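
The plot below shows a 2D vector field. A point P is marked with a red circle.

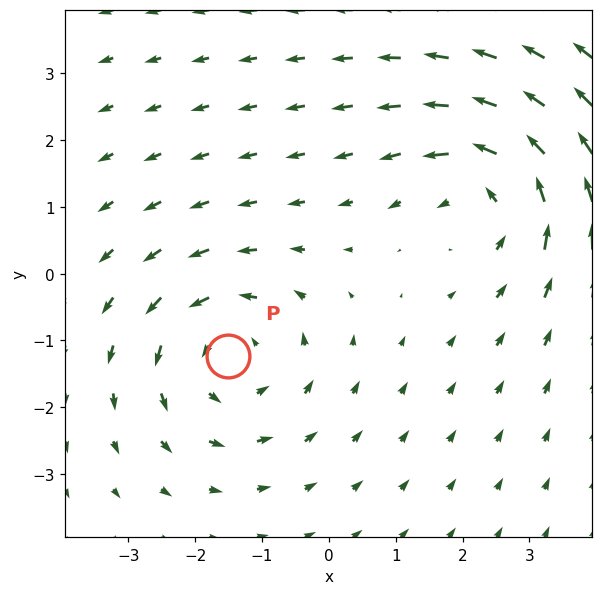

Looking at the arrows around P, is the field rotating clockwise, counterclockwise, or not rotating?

Near P at (-1.5, -1.2) the arrows circulate counterclockwise. The curl (z-component) there is about +3; positive curl means counterclockwise rotation.

counterclockwise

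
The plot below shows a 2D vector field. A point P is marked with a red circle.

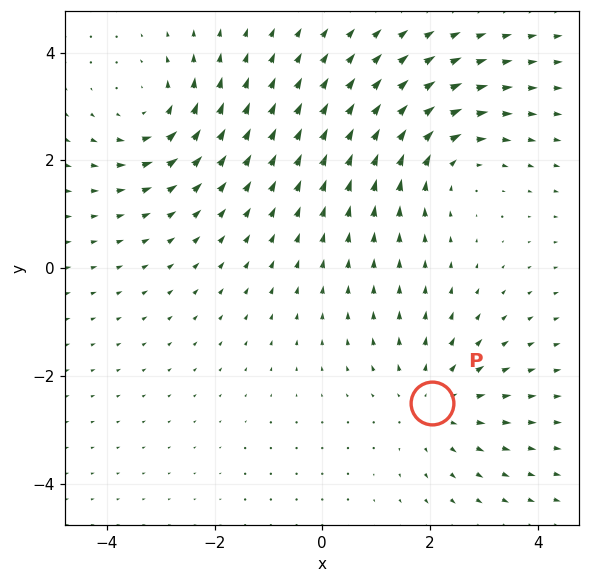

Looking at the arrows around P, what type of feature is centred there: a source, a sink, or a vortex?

source

At P (2.0, -2.5) the arrows spread outward. Divergence about +3, curl ≈0 — positive divergence with near-zero curl is a source.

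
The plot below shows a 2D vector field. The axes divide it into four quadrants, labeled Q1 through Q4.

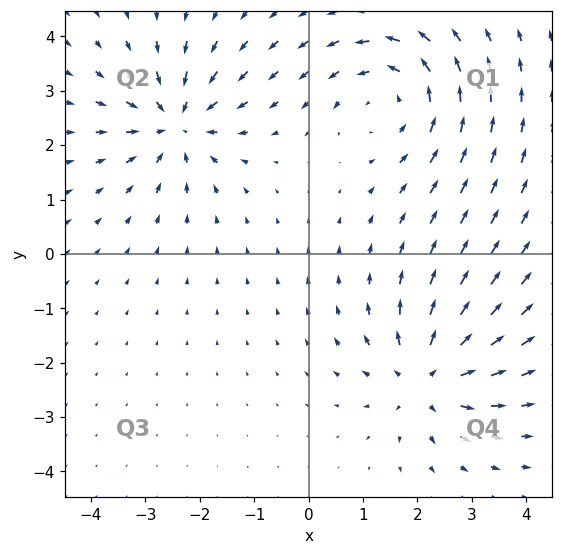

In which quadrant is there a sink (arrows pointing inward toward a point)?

Q2

The sink sits at approximately (-2.4, 2.4), which lies in quadrant Q2. The divergence there is about -5, negative as expected for a sink.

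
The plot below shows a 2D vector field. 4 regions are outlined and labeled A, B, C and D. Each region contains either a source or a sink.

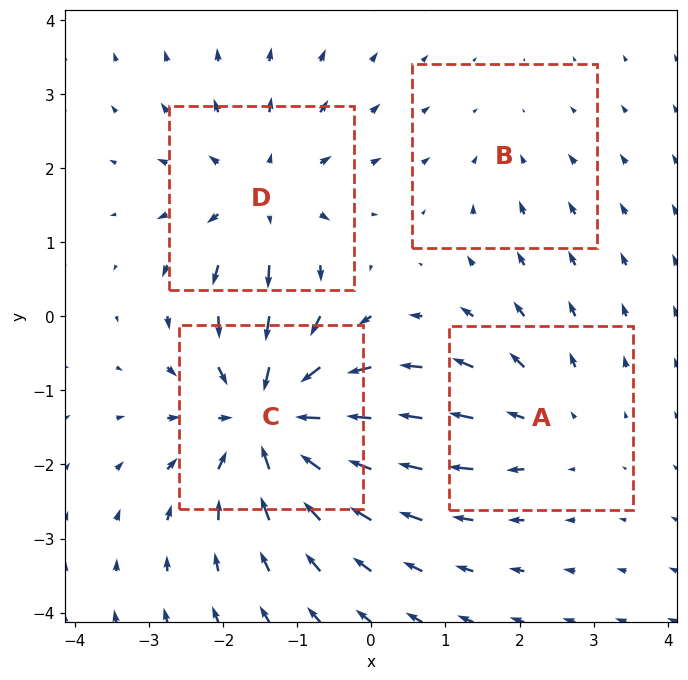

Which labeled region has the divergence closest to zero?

Divergence at each region's feature centre — A: about +3, B: about -2, C: about -7, D: about +4. Region B is closest to zero.

B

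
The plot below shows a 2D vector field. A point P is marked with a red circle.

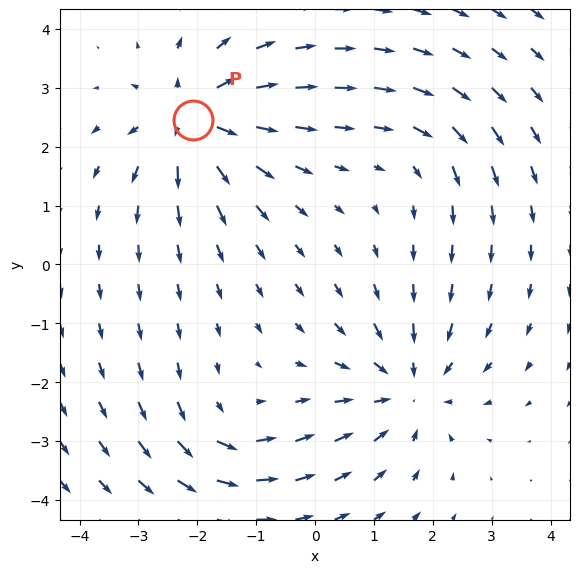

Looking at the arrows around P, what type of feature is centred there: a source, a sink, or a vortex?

source

At P (-2.1, 2.5) the arrows spread outward. Divergence about +6, curl ≈0 — positive divergence with near-zero curl is a source.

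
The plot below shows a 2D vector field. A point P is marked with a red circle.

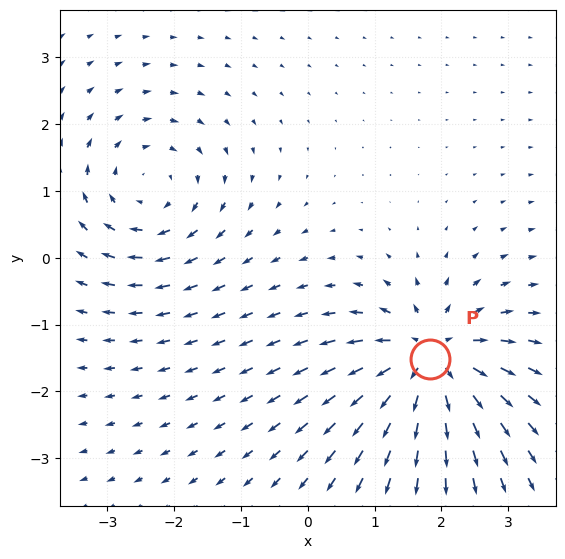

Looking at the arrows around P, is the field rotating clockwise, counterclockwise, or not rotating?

Near P at (1.8, -1.5) the arrows show no circulation. The curl there is ≈0.

not rotating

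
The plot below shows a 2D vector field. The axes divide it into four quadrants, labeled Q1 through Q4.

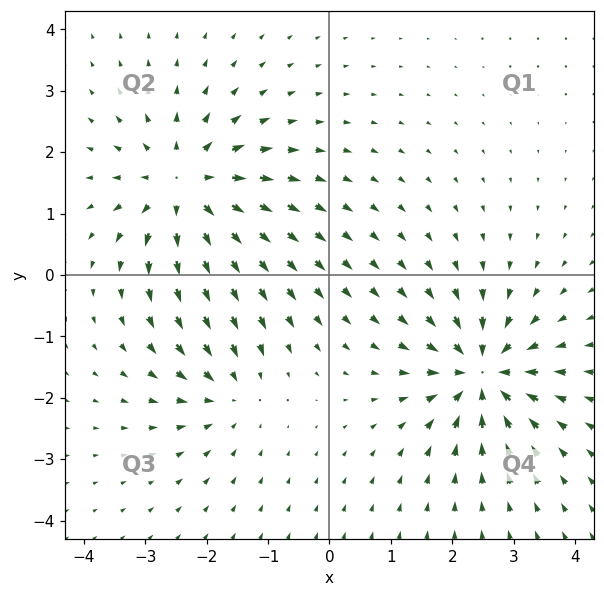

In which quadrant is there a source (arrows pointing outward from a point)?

The source sits at approximately (-2.3, 1.4), which lies in quadrant Q2. The divergence there is about +6, positive as expected for a source.

Q2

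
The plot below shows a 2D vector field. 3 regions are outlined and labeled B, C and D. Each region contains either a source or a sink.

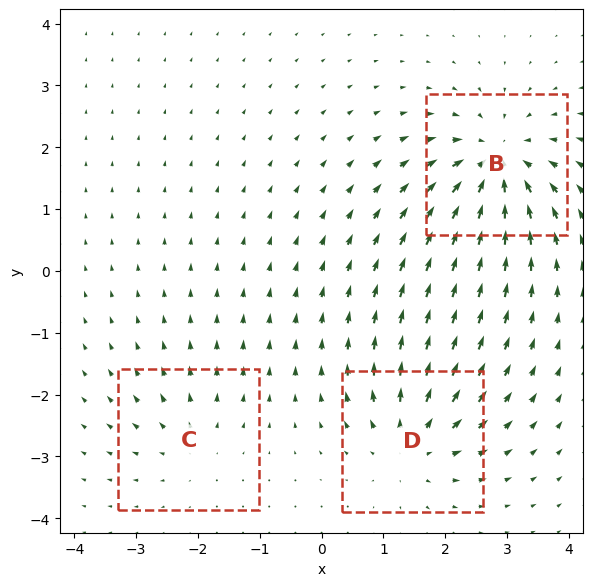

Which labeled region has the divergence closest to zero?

C

Divergence at each region's feature centre — B: about -6, C: about +3, D: about +4. Region C is closest to zero.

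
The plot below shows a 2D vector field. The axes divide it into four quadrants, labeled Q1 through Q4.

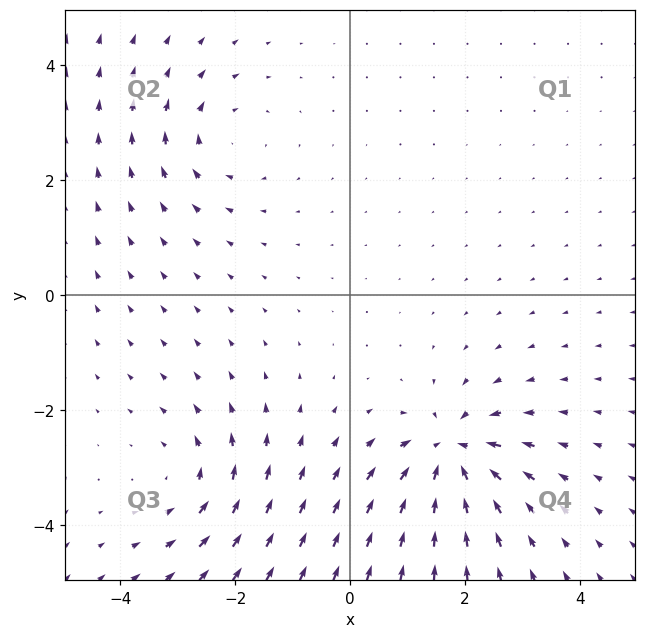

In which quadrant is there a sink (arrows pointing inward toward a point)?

Q4

The sink sits at approximately (1.8, -2.7), which lies in quadrant Q4. The divergence there is about -6, negative as expected for a sink.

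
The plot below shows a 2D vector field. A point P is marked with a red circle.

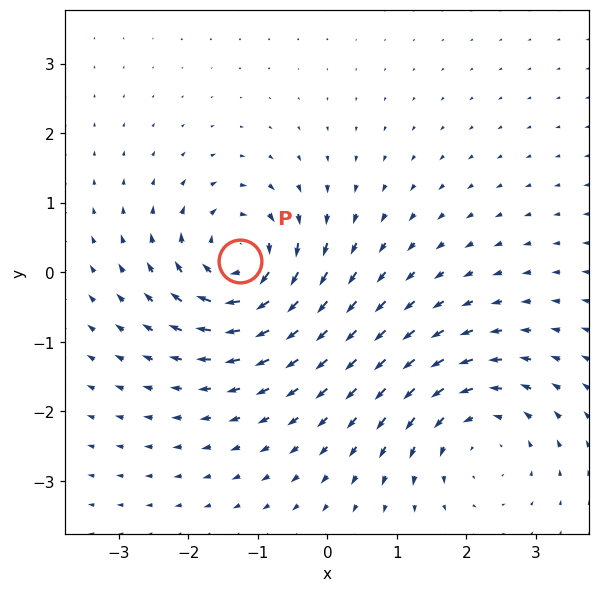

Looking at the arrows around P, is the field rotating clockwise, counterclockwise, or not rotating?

Near P at (-1.3, 0.2) the arrows circulate clockwise. The curl (z-component) there is about -6; negative curl means clockwise rotation.

clockwise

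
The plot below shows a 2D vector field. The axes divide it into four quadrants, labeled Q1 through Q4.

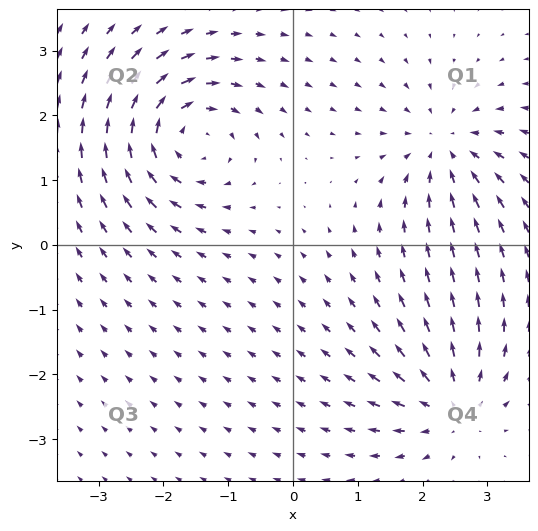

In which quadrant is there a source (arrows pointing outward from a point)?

The source sits at approximately (2.5, -2.5), which lies in quadrant Q4. The divergence there is about +4, positive as expected for a source.

Q4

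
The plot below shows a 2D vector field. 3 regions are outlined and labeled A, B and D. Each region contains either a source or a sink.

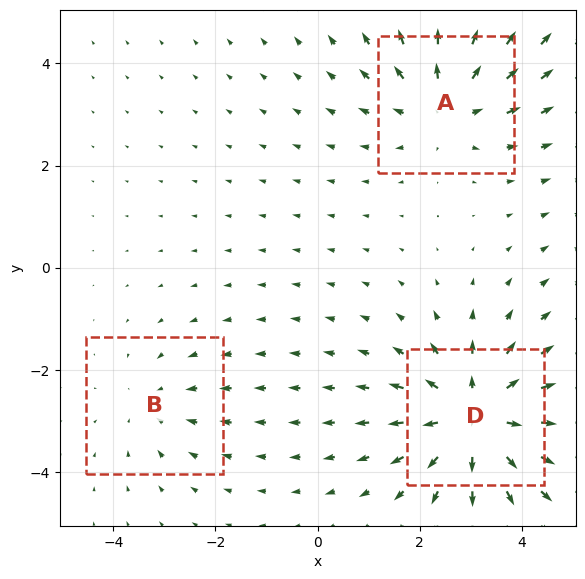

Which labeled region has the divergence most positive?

Divergence at each region's feature centre — A: about +3, B: about -2, D: about +4. Region D is most positive.

D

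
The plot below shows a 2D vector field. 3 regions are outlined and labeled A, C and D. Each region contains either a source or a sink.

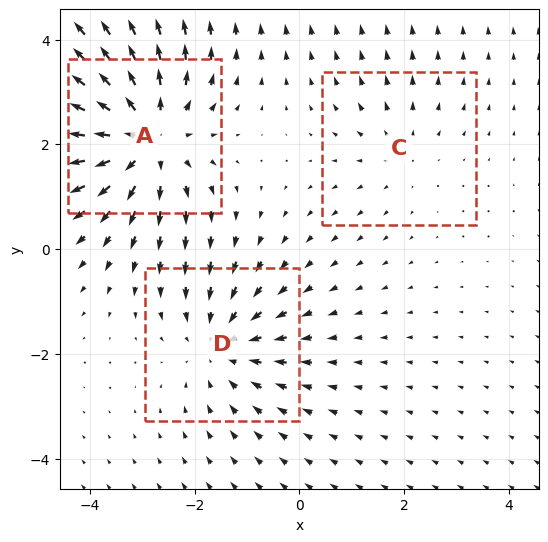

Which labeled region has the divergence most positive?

A

Divergence at each region's feature centre — A: about +4, C: about +2, D: about -3. Region A is most positive.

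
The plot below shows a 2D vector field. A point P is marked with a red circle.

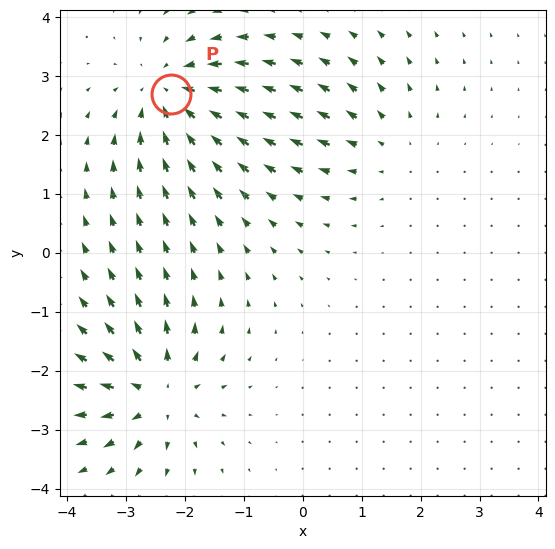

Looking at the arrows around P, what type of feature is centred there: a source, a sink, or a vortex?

sink

At P (-2.2, 2.7) the arrows converge inward. Divergence about -4, curl ≈0 — negative divergence with near-zero curl is a sink.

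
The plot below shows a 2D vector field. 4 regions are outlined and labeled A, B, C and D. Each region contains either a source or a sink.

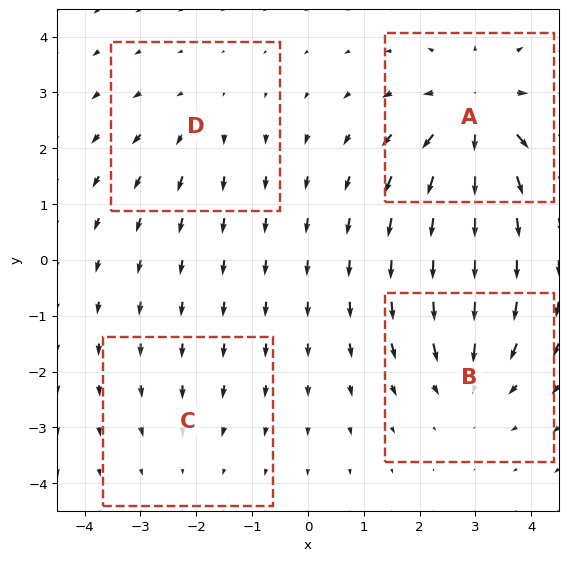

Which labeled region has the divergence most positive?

Divergence at each region's feature centre — A: about +7, B: about -4, C: about -2, D: about +3. Region A is most positive.

A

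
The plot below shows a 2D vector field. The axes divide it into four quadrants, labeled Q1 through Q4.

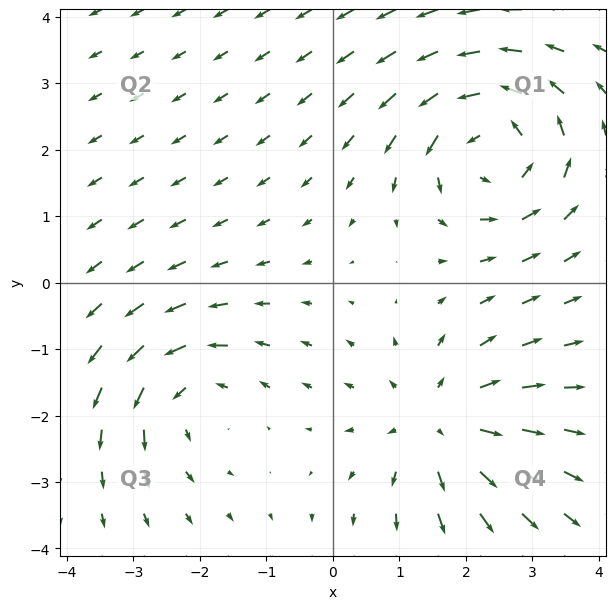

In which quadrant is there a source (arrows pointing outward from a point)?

The source sits at approximately (1.6, -2.1), which lies in quadrant Q4. The divergence there is about +3, positive as expected for a source.

Q4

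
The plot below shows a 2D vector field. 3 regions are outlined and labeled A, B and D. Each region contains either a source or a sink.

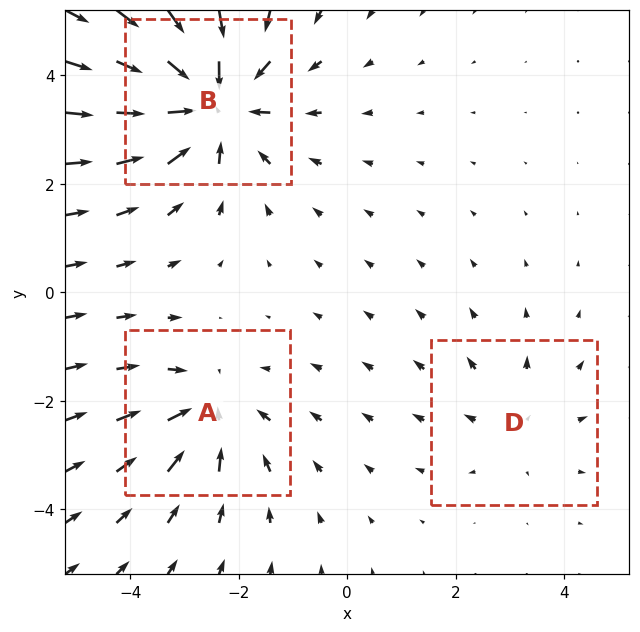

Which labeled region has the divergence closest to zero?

D

Divergence at each region's feature centre — A: about -3, B: about -5, D: about +2. Region D is closest to zero.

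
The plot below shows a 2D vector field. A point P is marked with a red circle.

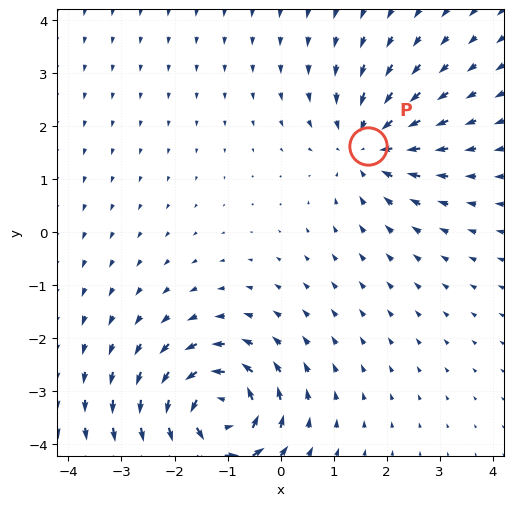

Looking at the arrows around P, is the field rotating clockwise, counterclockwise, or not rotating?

not rotating

Near P at (1.6, 1.6) the arrows show no circulation. The curl there is ≈0.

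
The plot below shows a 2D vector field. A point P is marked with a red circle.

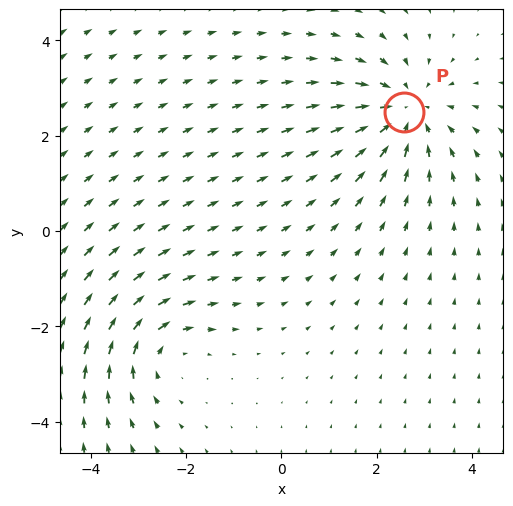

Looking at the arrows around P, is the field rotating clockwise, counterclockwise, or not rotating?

not rotating

Near P at (2.6, 2.5) the arrows show no circulation. The curl there is ≈0.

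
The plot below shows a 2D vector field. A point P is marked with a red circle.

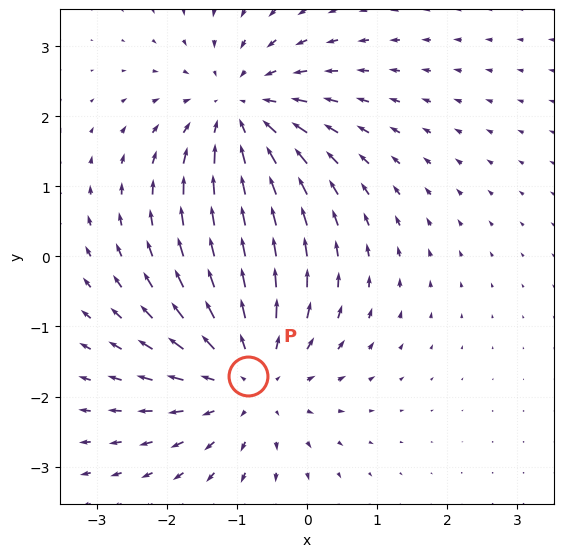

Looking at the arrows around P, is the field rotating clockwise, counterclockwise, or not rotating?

Near P at (-0.8, -1.7) the arrows show no circulation. The curl there is ≈0.

not rotating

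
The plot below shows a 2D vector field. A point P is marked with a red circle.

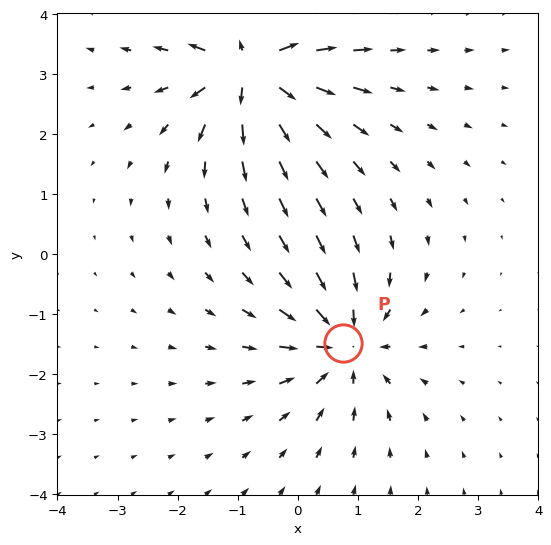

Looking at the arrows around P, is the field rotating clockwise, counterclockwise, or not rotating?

Near P at (0.8, -1.5) the arrows show no circulation. The curl there is ≈0.

not rotating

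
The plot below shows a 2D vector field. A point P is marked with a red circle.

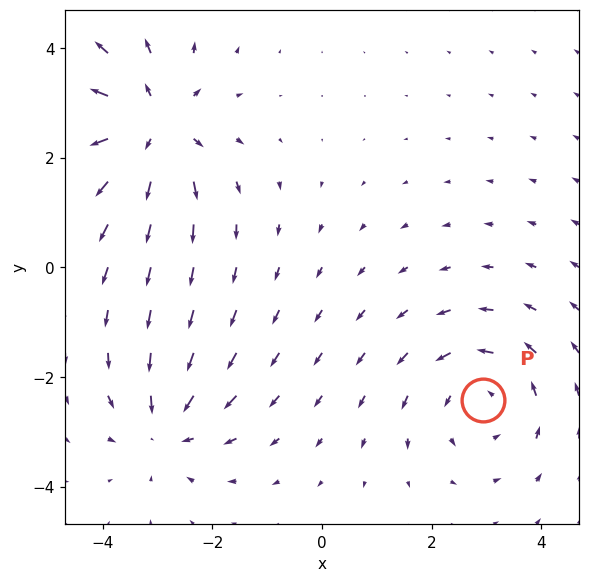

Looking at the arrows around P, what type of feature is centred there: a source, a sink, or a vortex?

vortex

At P (2.9, -2.4) the arrows circulate counterclockwise. Divergence ≈0, curl about +3 — near-zero divergence with nonzero curl is a vortex.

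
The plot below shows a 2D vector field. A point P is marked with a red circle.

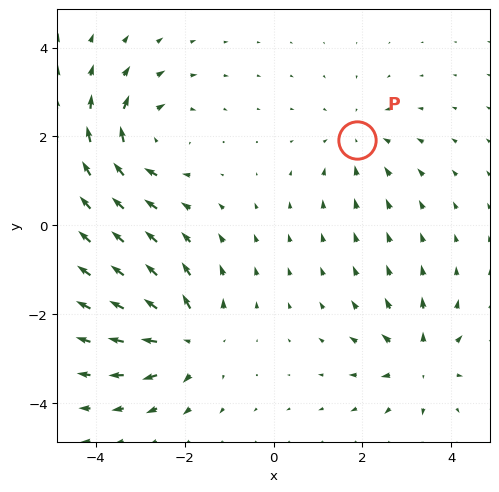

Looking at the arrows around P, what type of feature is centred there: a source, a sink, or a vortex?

At P (1.9, 1.9) the arrows converge inward. Divergence about -3, curl ≈0 — negative divergence with near-zero curl is a sink.

sink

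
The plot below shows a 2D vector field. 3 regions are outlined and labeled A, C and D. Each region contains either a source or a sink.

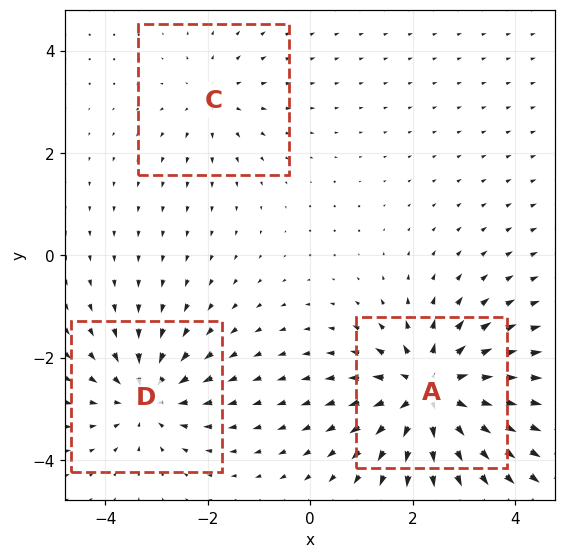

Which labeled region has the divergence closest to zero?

C

Divergence at each region's feature centre — A: about +5, C: about +2, D: about -4. Region C is closest to zero.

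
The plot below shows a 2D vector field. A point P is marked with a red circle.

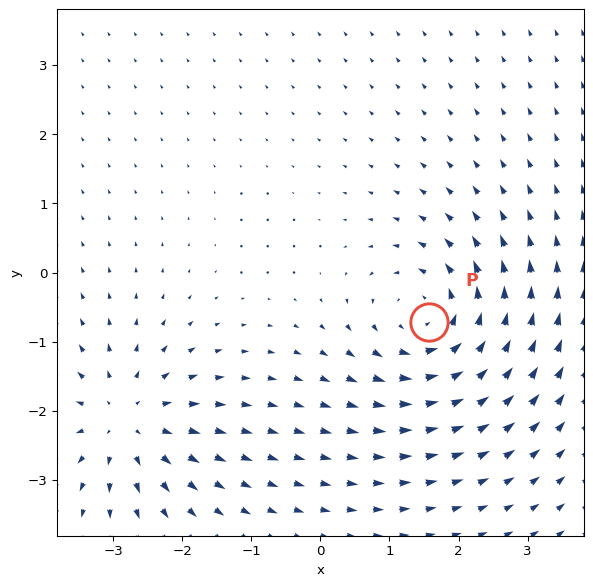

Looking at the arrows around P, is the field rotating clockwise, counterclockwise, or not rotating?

Near P at (1.6, -0.7) the arrows circulate counterclockwise. The curl (z-component) there is about +5; positive curl means counterclockwise rotation.

counterclockwise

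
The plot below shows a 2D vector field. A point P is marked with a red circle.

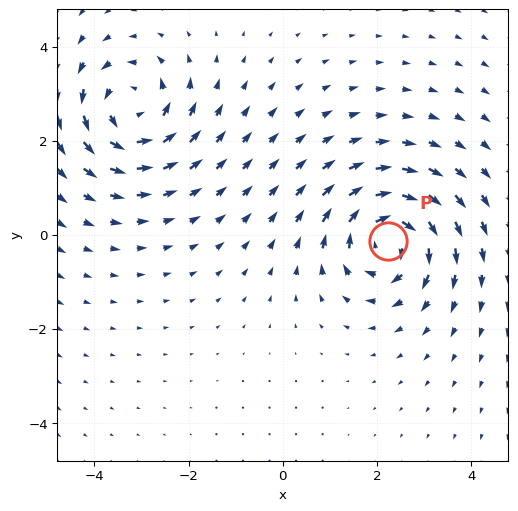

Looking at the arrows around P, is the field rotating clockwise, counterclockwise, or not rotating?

Near P at (2.2, -0.1) the arrows circulate clockwise. The curl (z-component) there is about -5; negative curl means clockwise rotation.

clockwise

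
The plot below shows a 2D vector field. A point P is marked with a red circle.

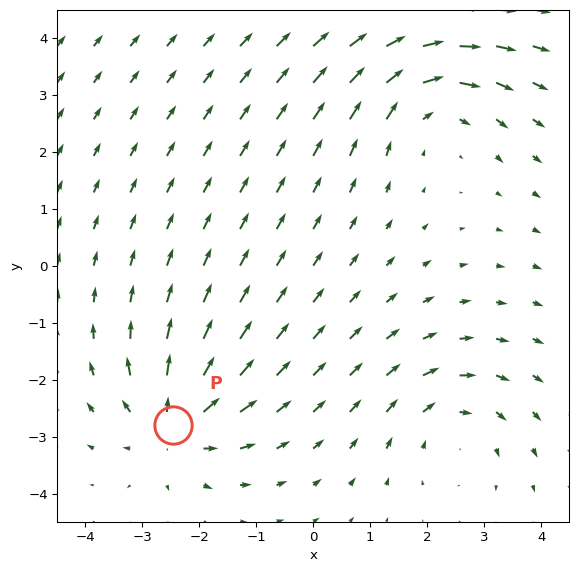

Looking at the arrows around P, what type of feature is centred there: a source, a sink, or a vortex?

source

At P (-2.5, -2.8) the arrows spread outward. Divergence about +5, curl ≈0 — positive divergence with near-zero curl is a source.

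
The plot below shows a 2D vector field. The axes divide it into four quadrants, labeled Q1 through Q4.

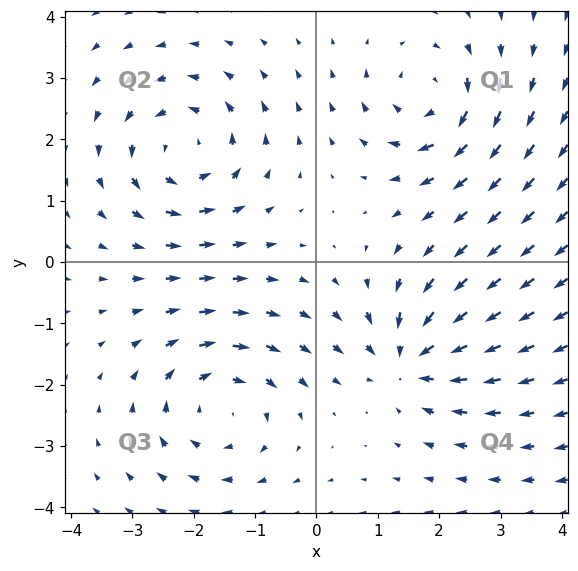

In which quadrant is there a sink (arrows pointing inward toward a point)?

Q4

The sink sits at approximately (1.5, -1.6), which lies in quadrant Q4. The divergence there is about -6, negative as expected for a sink.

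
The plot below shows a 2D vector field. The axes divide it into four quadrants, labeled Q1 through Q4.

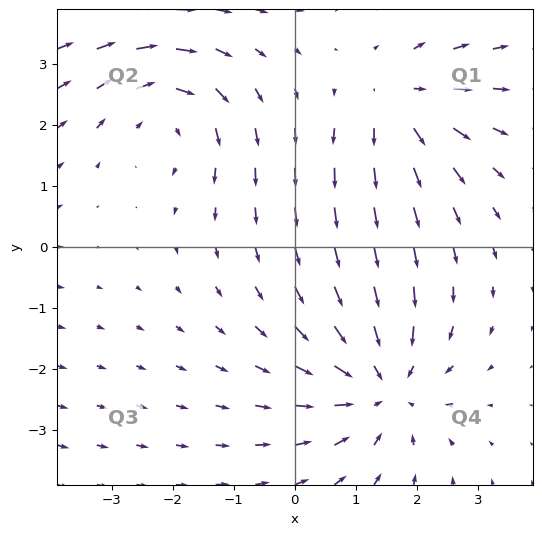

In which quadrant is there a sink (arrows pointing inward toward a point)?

Q4

The sink sits at approximately (1.4, -2.3), which lies in quadrant Q4. The divergence there is about -3, negative as expected for a sink.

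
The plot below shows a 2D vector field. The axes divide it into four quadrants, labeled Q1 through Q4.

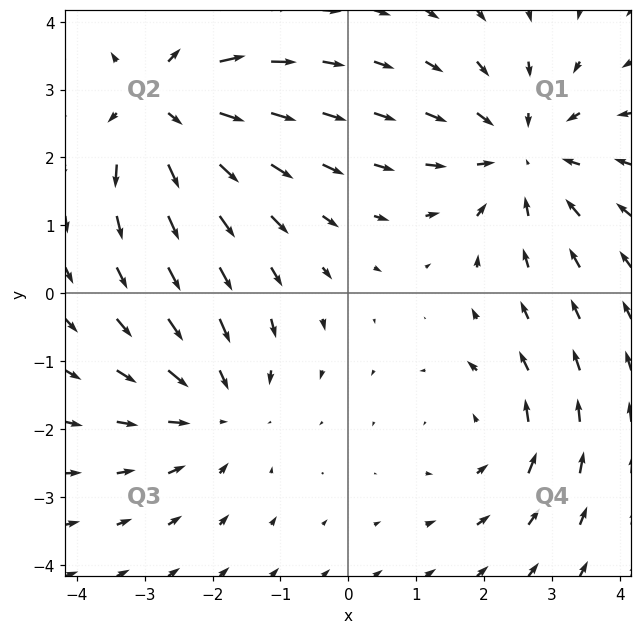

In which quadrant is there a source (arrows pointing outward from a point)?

The source sits at approximately (-2.8, 2.8), which lies in quadrant Q2. The divergence there is about +4, positive as expected for a source.

Q2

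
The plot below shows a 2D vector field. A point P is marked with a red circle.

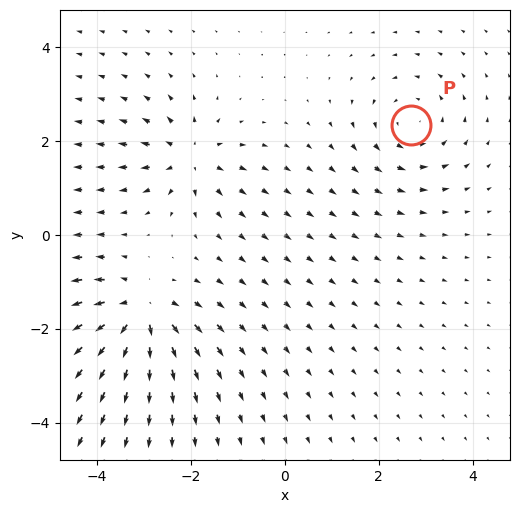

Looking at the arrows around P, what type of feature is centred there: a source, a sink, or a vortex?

vortex

At P (2.7, 2.3) the arrows circulate counterclockwise. Divergence ≈0, curl about +3 — near-zero divergence with nonzero curl is a vortex.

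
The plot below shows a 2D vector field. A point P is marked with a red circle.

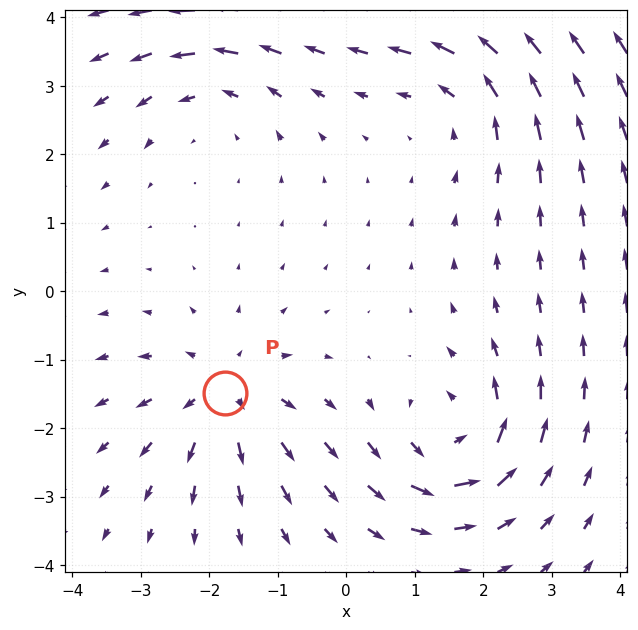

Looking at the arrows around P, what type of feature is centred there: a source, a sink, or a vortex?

At P (-1.8, -1.5) the arrows spread outward. Divergence about +4, curl ≈0 — positive divergence with near-zero curl is a source.

source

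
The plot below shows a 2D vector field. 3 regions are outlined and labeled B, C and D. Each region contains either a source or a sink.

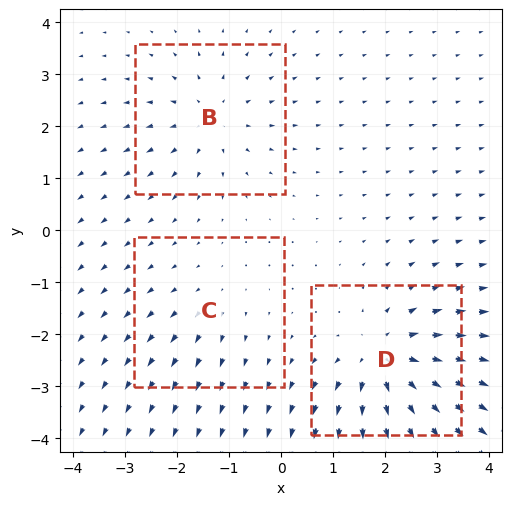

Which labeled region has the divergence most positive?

D

Divergence at each region's feature centre — B: about +3, C: about +2, D: about +5. Region D is most positive.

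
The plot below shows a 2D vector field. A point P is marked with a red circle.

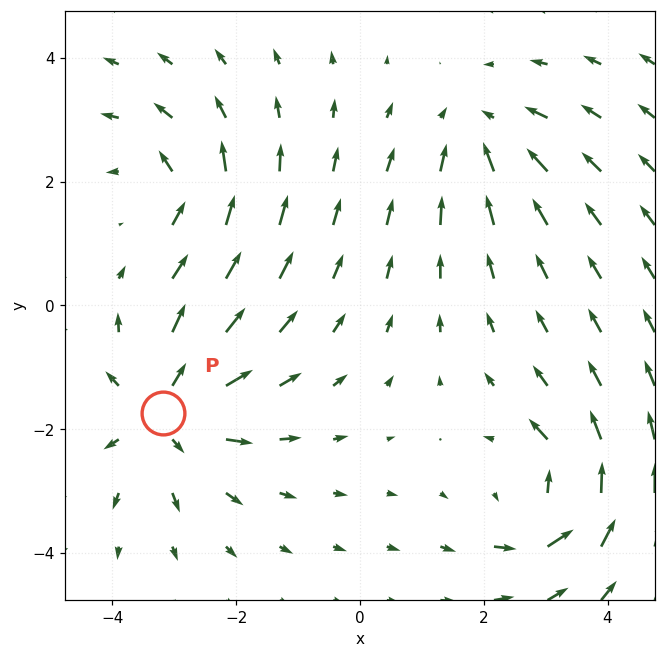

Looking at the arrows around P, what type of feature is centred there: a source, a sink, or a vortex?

source

At P (-3.2, -1.7) the arrows spread outward. Divergence about +5, curl ≈0 — positive divergence with near-zero curl is a source.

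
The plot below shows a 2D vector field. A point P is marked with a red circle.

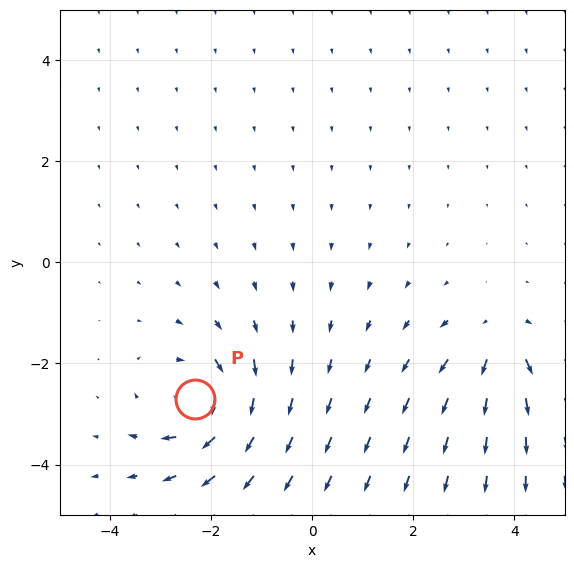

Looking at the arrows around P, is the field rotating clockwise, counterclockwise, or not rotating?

Near P at (-2.3, -2.7) the arrows circulate clockwise. The curl (z-component) there is about -5; negative curl means clockwise rotation.

clockwise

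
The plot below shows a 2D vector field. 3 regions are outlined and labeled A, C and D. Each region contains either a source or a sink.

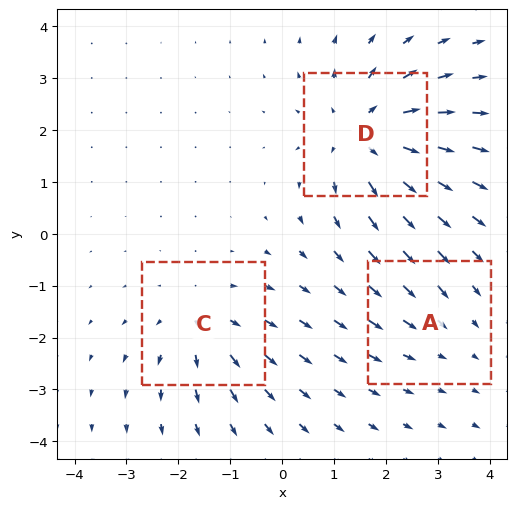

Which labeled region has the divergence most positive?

D

Divergence at each region's feature centre — A: about -2, C: about +3, D: about +5. Region D is most positive.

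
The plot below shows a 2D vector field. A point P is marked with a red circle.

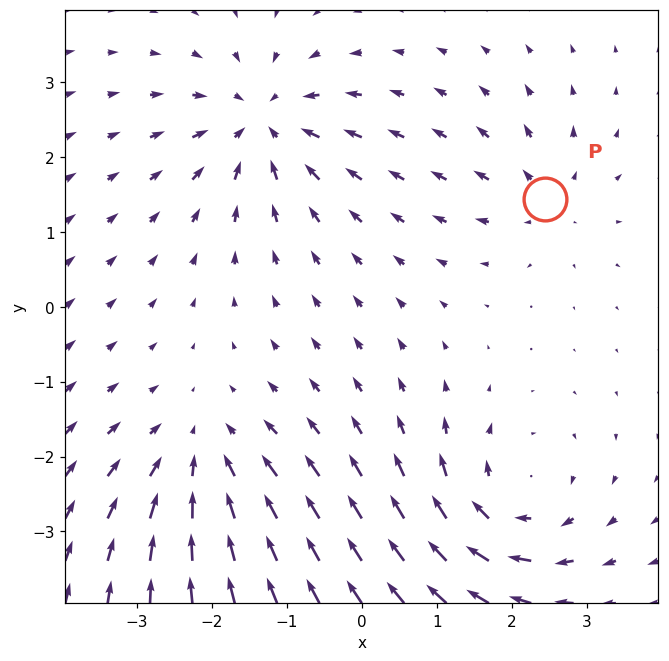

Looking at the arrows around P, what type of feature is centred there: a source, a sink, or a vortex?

At P (2.4, 1.4) the arrows spread outward. Divergence about +4, curl ≈0 — positive divergence with near-zero curl is a source.

source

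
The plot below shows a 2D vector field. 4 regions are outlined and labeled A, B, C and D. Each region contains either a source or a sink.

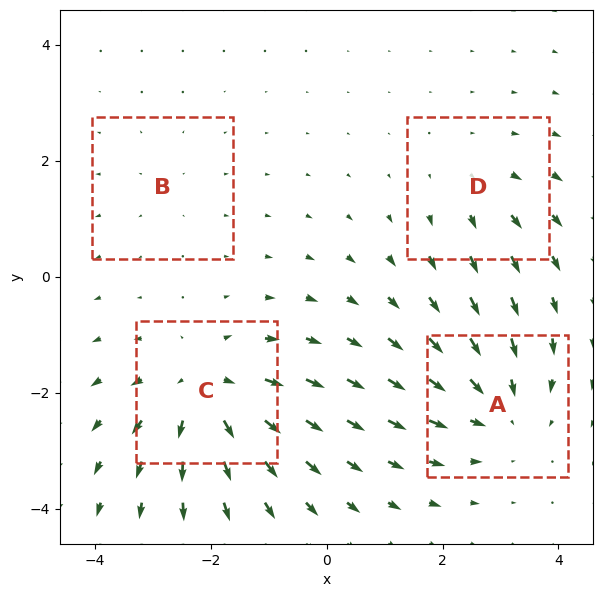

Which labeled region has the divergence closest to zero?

B

Divergence at each region's feature centre — A: about -4, B: about +2, C: about +6, D: about +3. Region B is closest to zero.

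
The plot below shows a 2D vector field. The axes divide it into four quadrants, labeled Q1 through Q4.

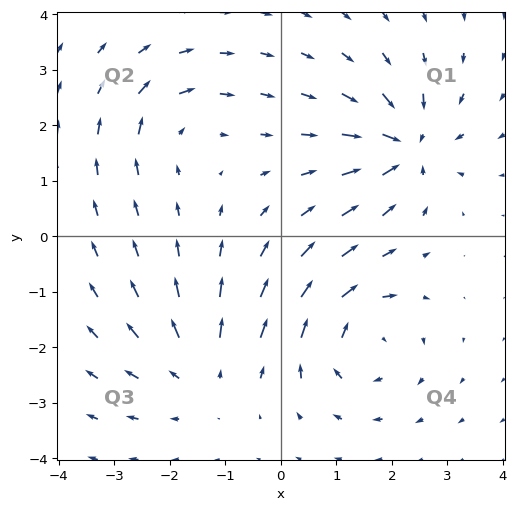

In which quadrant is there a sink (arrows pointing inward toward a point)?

Q1

The sink sits at approximately (2.3, 1.6), which lies in quadrant Q1. The divergence there is about -7, negative as expected for a sink.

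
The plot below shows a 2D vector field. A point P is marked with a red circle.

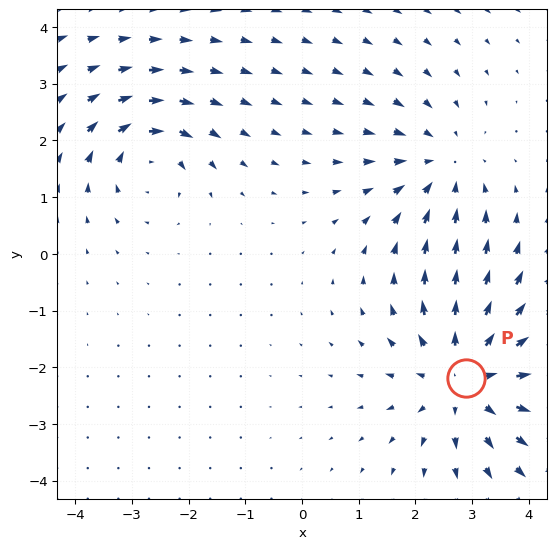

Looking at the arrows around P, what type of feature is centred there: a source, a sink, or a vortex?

At P (2.9, -2.2) the arrows spread outward. Divergence about +4, curl ≈0 — positive divergence with near-zero curl is a source.

source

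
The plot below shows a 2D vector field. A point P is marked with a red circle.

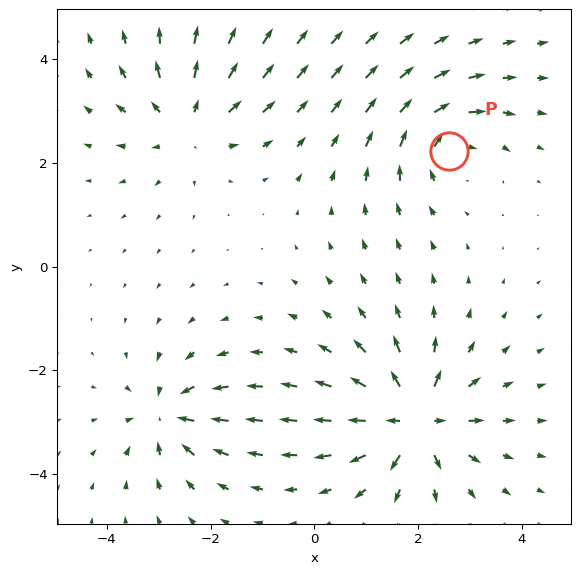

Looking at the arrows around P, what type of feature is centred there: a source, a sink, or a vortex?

At P (2.6, 2.2) the arrows circulate clockwise. Divergence ≈0, curl about -4 — near-zero divergence with nonzero curl is a vortex.

vortex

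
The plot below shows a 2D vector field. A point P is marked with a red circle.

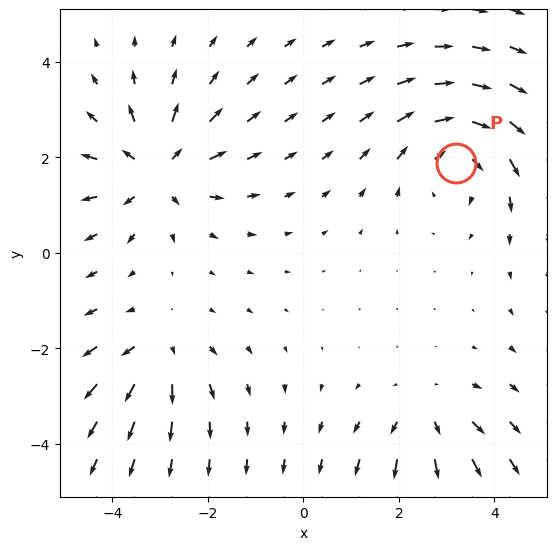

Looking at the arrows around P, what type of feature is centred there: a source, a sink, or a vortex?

vortex

At P (3.2, 1.9) the arrows circulate clockwise. Divergence ≈0, curl about -4 — near-zero divergence with nonzero curl is a vortex.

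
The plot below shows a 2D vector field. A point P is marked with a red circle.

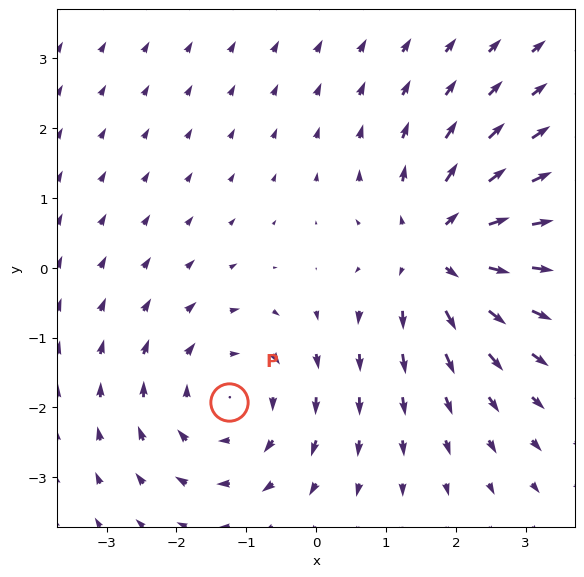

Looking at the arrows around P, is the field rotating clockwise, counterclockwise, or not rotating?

Near P at (-1.3, -1.9) the arrows circulate clockwise. The curl (z-component) there is about -3; negative curl means clockwise rotation.

clockwise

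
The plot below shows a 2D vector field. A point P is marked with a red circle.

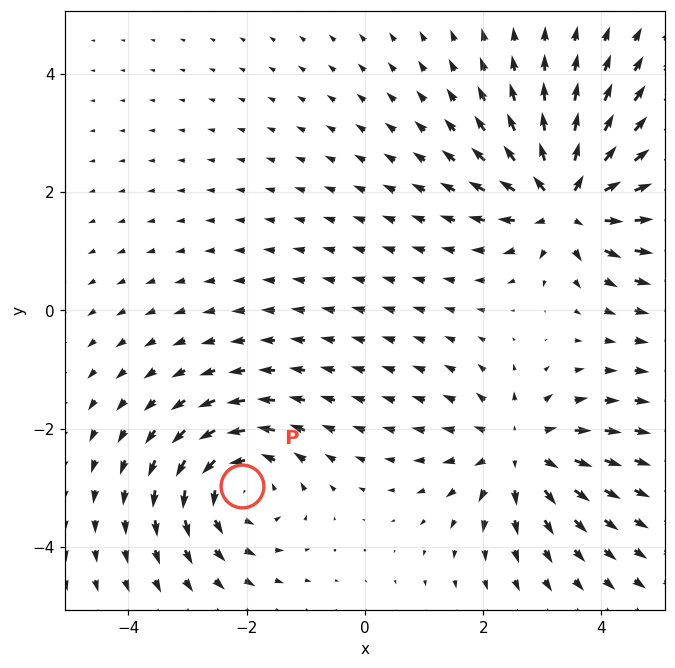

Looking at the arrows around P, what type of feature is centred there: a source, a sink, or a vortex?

vortex

At P (-2.1, -3.0) the arrows circulate counterclockwise. Divergence ≈0, curl about +3 — near-zero divergence with nonzero curl is a vortex.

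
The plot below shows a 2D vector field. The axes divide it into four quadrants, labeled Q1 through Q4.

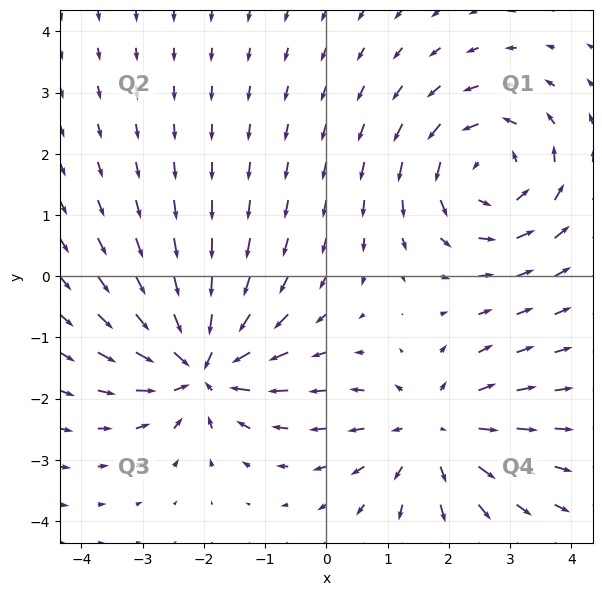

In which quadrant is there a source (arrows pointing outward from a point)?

Q4

The source sits at approximately (1.8, -2.5), which lies in quadrant Q4. The divergence there is about +3, positive as expected for a source.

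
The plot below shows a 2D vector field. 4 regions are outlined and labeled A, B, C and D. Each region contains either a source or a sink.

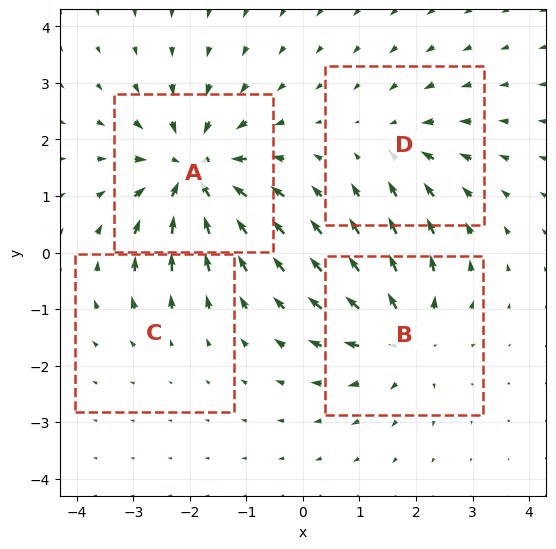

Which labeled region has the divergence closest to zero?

Divergence at each region's feature centre — A: about -7, B: about +5, C: about +2, D: about -3. Region C is closest to zero.

C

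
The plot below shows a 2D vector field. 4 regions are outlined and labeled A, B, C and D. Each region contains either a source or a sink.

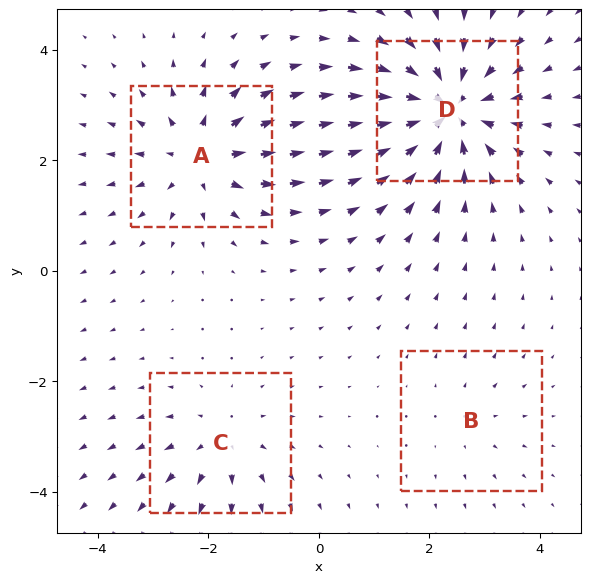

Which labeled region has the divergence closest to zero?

B

Divergence at each region's feature centre — A: about +5, B: about +2, C: about +4, D: about -8. Region B is closest to zero.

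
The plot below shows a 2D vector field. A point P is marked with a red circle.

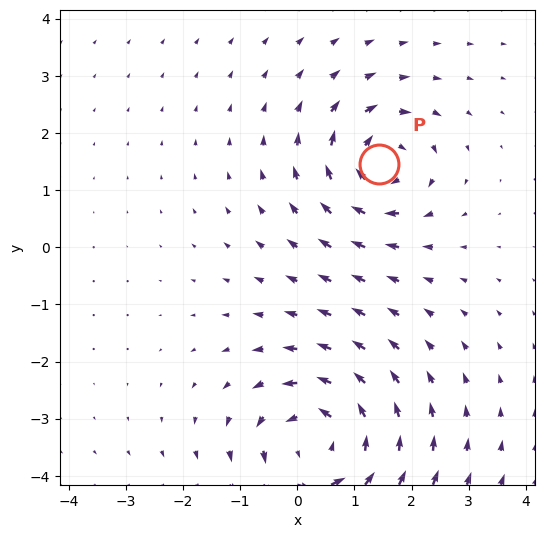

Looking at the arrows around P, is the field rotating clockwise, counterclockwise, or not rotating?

Near P at (1.4, 1.5) the arrows circulate clockwise. The curl (z-component) there is about -4; negative curl means clockwise rotation.

clockwise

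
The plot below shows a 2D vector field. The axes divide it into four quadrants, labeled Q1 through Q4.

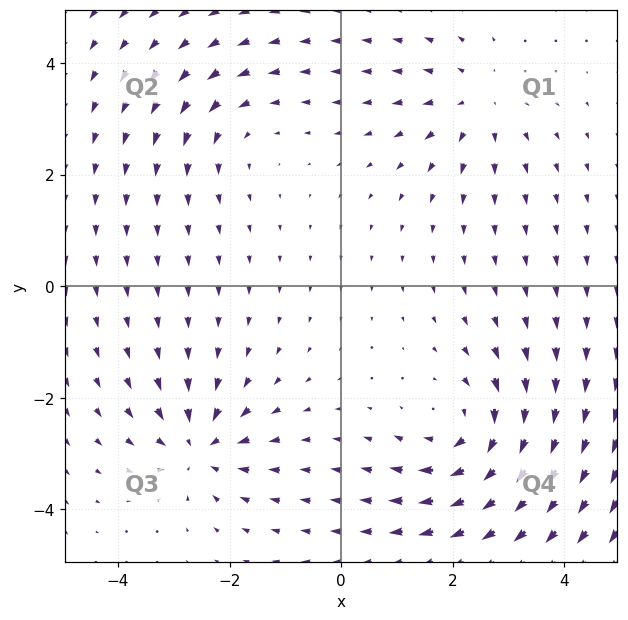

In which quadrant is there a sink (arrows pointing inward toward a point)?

The sink sits at approximately (-2.5, -2.9), which lies in quadrant Q3. The divergence there is about -4, negative as expected for a sink.

Q3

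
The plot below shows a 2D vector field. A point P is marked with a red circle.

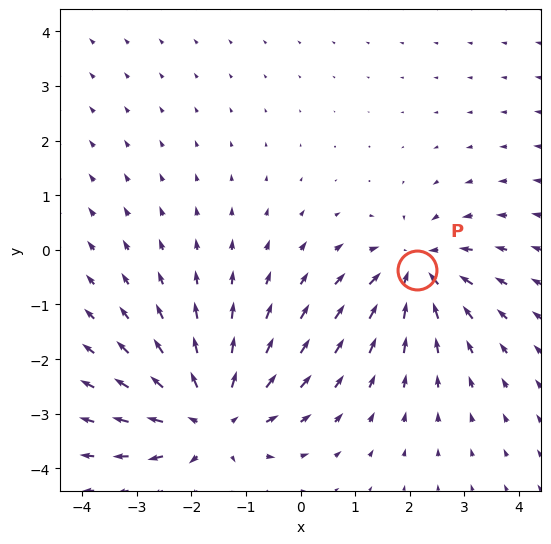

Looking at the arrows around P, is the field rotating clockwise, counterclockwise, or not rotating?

Near P at (2.1, -0.4) the arrows show no circulation. The curl there is ≈0.

not rotating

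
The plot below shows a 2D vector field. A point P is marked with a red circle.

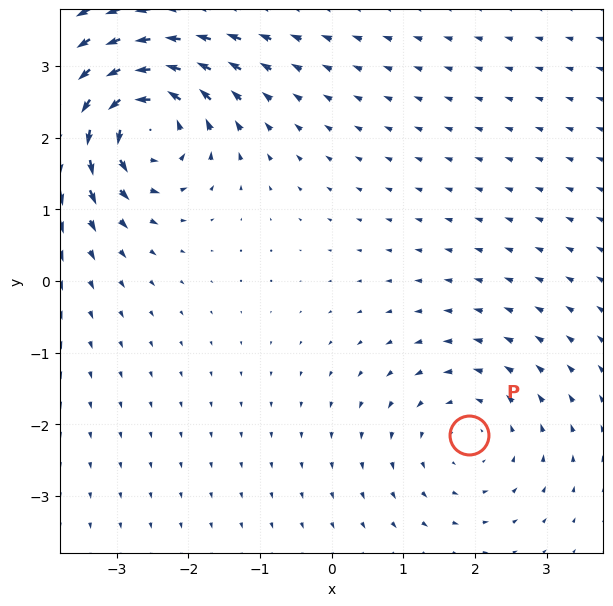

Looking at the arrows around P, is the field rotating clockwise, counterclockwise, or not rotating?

counterclockwise

Near P at (1.9, -2.1) the arrows circulate counterclockwise. The curl (z-component) there is about +3; positive curl means counterclockwise rotation.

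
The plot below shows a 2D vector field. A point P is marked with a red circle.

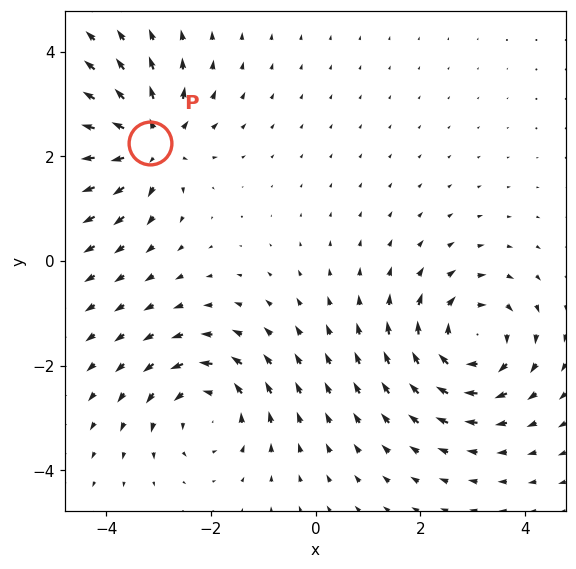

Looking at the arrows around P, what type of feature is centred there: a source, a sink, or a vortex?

At P (-3.2, 2.3) the arrows spread outward. Divergence about +5, curl ≈0 — positive divergence with near-zero curl is a source.

source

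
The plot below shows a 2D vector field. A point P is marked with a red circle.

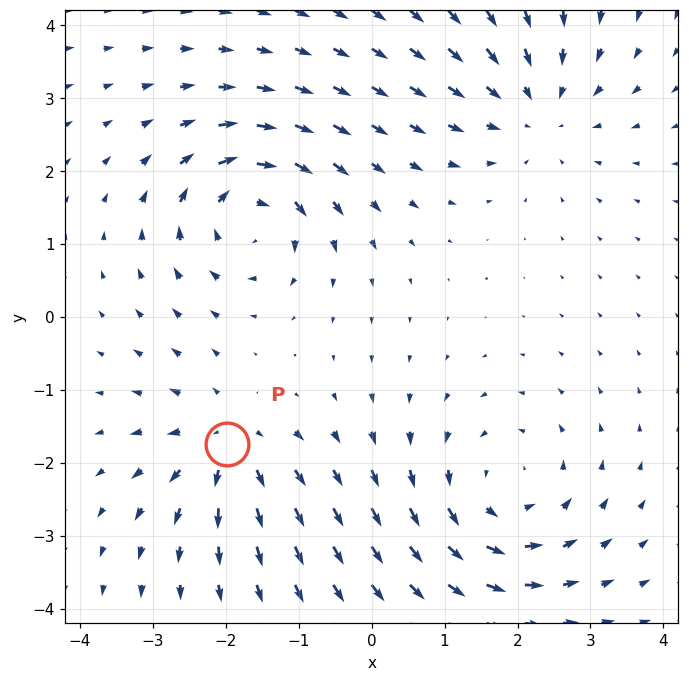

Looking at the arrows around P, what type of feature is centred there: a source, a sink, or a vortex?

At P (-2.0, -1.7) the arrows spread outward. Divergence about +5, curl ≈0 — positive divergence with near-zero curl is a source.

source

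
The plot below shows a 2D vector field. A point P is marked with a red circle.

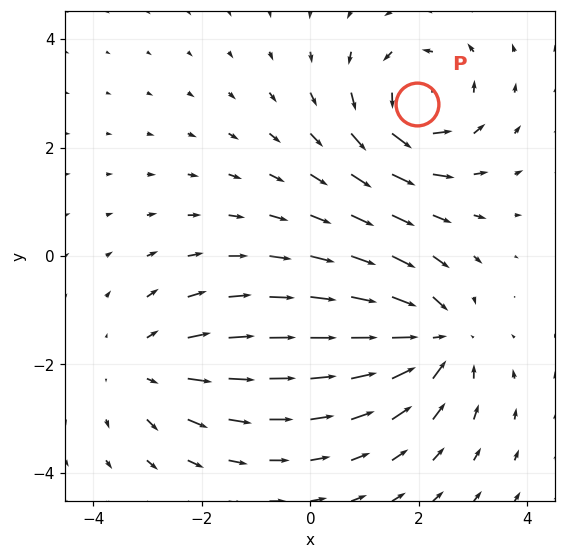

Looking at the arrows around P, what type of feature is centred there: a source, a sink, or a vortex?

vortex

At P (2.0, 2.8) the arrows circulate counterclockwise. Divergence ≈0, curl about +5 — near-zero divergence with nonzero curl is a vortex.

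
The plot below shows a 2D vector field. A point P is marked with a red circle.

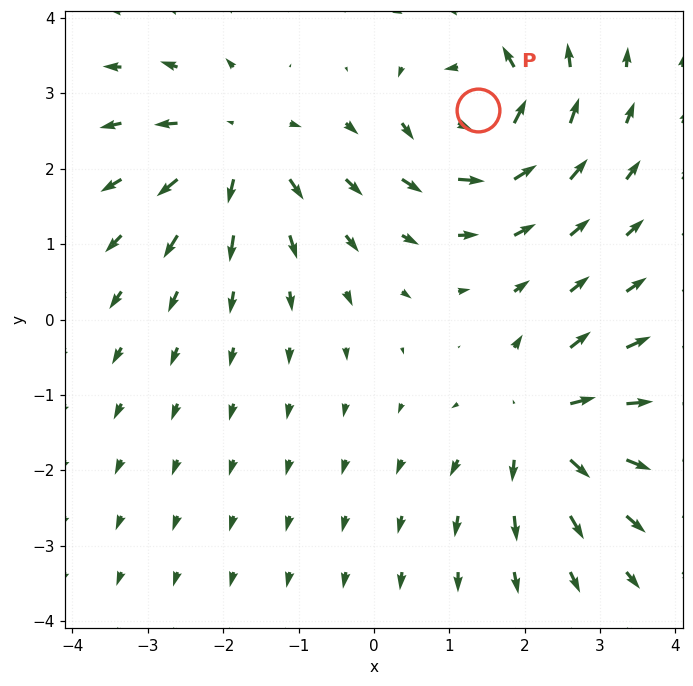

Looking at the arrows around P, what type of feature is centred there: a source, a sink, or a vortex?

vortex

At P (1.4, 2.8) the arrows circulate counterclockwise. Divergence ≈0, curl about +6 — near-zero divergence with nonzero curl is a vortex.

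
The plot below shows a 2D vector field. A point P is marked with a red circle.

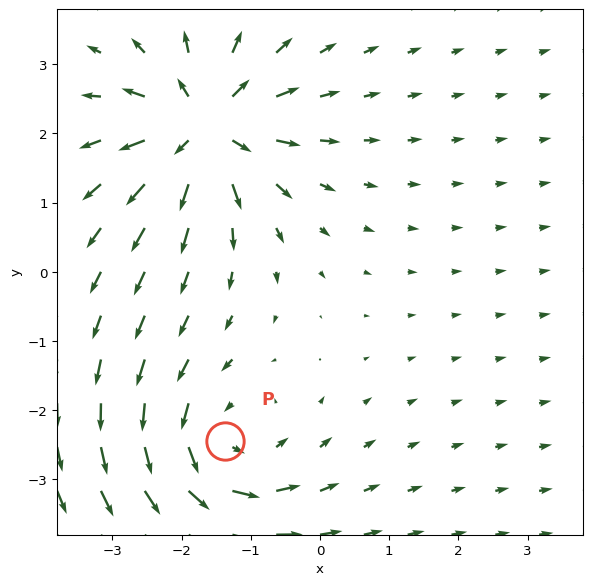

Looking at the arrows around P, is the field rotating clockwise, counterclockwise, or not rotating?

Near P at (-1.4, -2.4) the arrows circulate counterclockwise. The curl (z-component) there is about +3; positive curl means counterclockwise rotation.

counterclockwise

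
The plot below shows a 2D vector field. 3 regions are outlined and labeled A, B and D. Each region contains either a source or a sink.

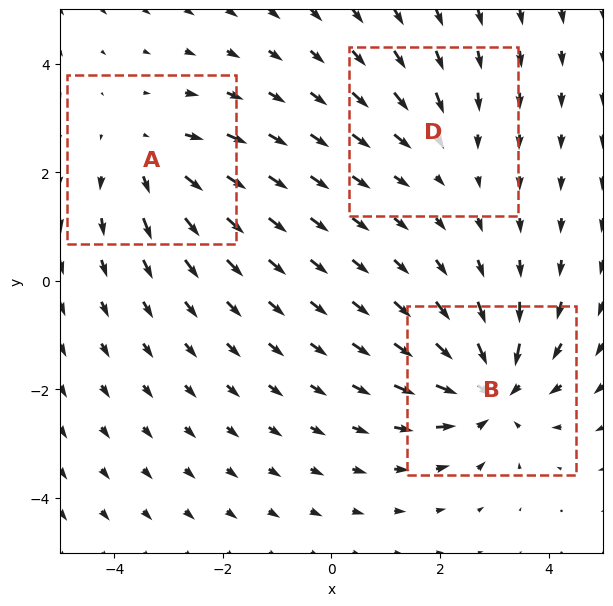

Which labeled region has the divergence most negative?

Divergence at each region's feature centre — A: about +3, B: about -5, D: about -2. Region B is most negative.

B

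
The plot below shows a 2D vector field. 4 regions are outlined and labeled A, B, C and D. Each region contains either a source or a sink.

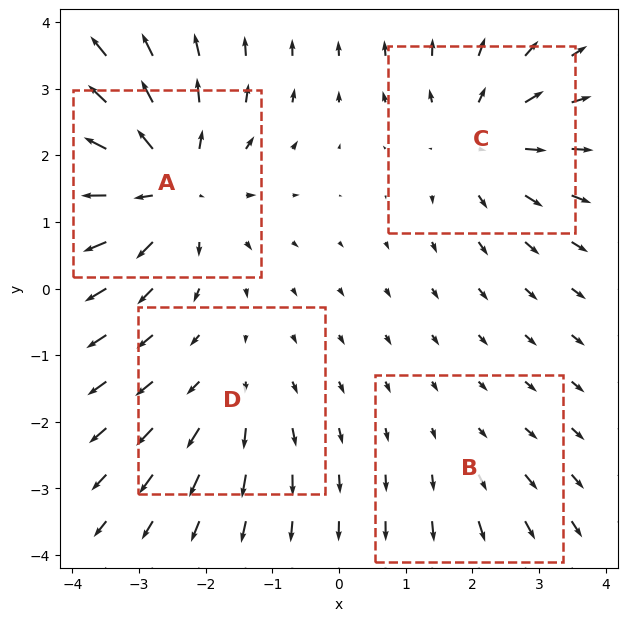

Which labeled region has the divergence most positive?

Divergence at each region's feature centre — A: about +7, B: about +2, C: about +4, D: about +3. Region A is most positive.

A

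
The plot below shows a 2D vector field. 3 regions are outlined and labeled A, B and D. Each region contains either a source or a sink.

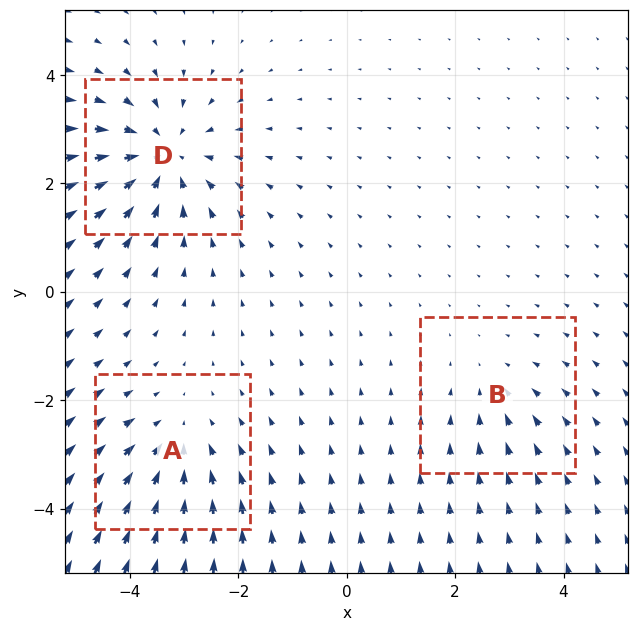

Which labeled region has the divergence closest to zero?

B

Divergence at each region's feature centre — A: about -3, B: about -2, D: about -5. Region B is closest to zero.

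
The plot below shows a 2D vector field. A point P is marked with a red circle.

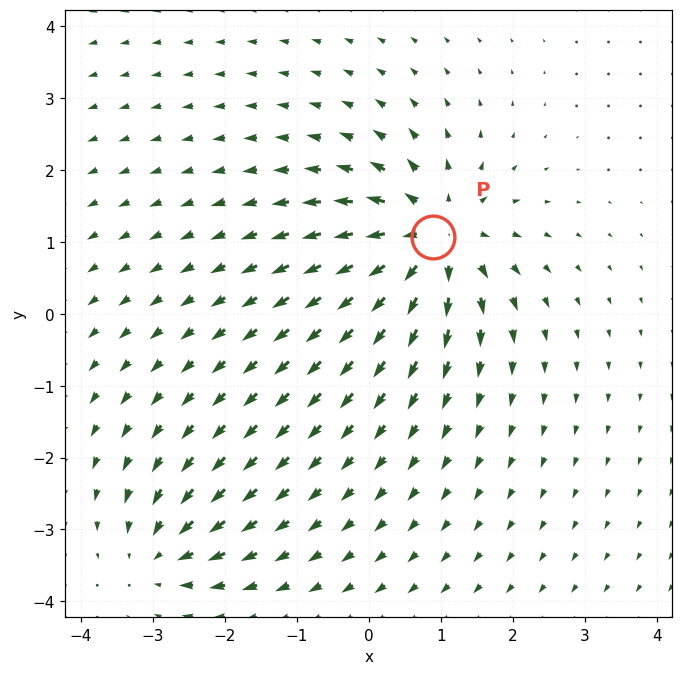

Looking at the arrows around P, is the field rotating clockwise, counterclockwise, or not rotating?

Near P at (0.9, 1.1) the arrows show no circulation. The curl there is ≈0.

not rotating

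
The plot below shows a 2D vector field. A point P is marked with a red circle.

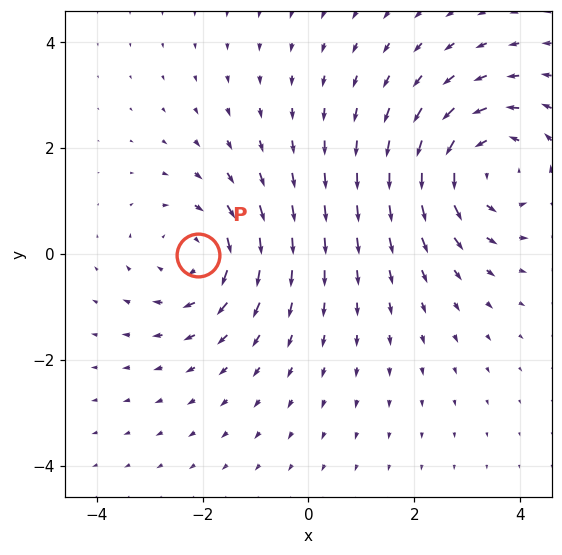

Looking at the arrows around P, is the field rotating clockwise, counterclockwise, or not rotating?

Near P at (-2.1, -0.0) the arrows circulate clockwise. The curl (z-component) there is about -3; negative curl means clockwise rotation.

clockwise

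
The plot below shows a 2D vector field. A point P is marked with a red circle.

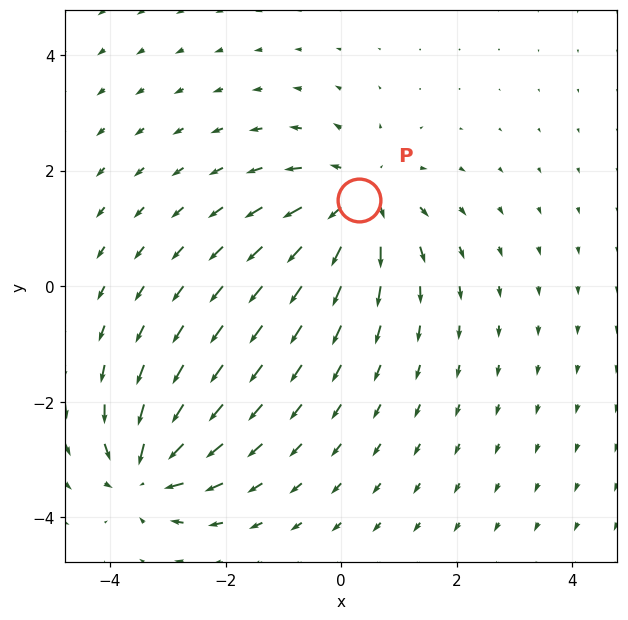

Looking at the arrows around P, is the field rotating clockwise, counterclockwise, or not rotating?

Near P at (0.3, 1.5) the arrows show no circulation. The curl there is ≈0.

not rotating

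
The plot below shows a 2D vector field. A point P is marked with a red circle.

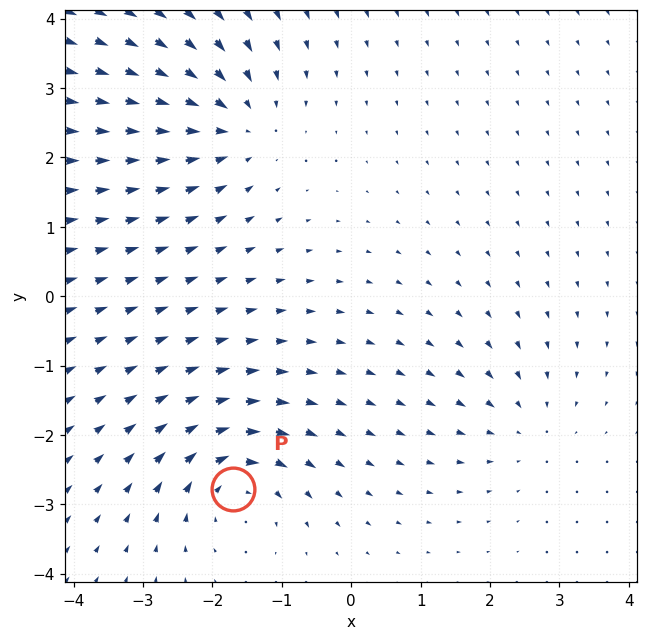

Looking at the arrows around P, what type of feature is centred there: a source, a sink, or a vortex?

vortex

At P (-1.7, -2.8) the arrows circulate clockwise. Divergence ≈0, curl about -5 — near-zero divergence with nonzero curl is a vortex.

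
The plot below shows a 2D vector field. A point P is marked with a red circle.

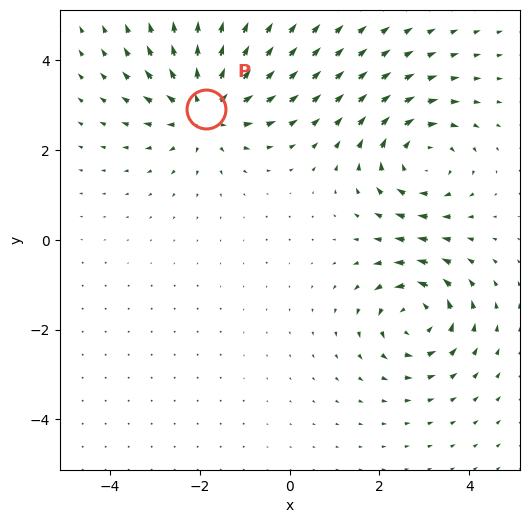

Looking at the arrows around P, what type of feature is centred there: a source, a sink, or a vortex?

source

At P (-1.9, 2.9) the arrows spread outward. Divergence about +3, curl ≈0 — positive divergence with near-zero curl is a source.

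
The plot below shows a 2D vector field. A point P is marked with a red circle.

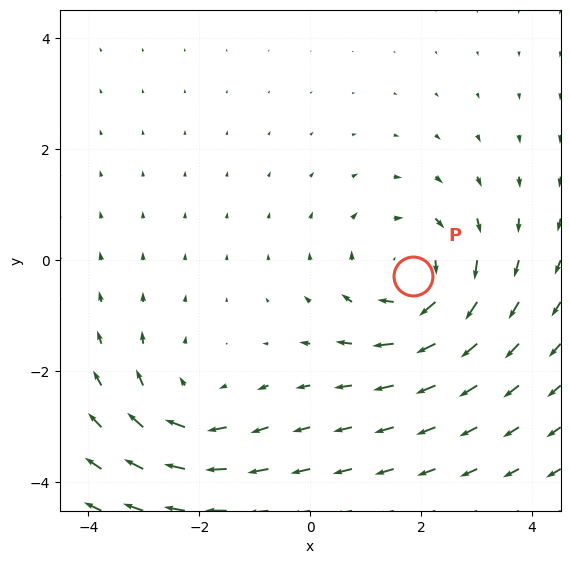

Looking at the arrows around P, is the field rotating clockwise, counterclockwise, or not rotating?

Near P at (1.9, -0.3) the arrows circulate clockwise. The curl (z-component) there is about -4; negative curl means clockwise rotation.

clockwise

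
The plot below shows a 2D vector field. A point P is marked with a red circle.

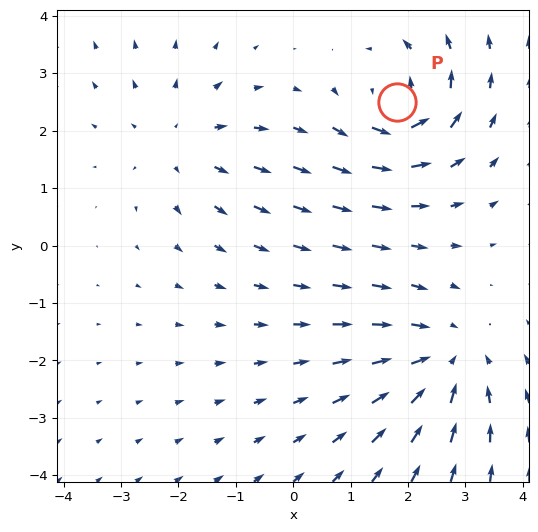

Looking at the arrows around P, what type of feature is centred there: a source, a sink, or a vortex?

At P (1.8, 2.5) the arrows circulate counterclockwise. Divergence ≈0, curl about +5 — near-zero divergence with nonzero curl is a vortex.

vortex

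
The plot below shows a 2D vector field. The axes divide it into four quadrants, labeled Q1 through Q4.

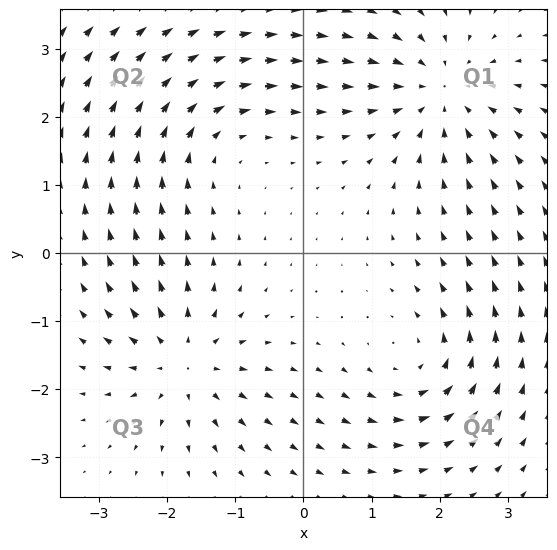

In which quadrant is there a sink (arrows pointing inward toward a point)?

The sink sits at approximately (2.0, 2.4), which lies in quadrant Q1. The divergence there is about -5, negative as expected for a sink.

Q1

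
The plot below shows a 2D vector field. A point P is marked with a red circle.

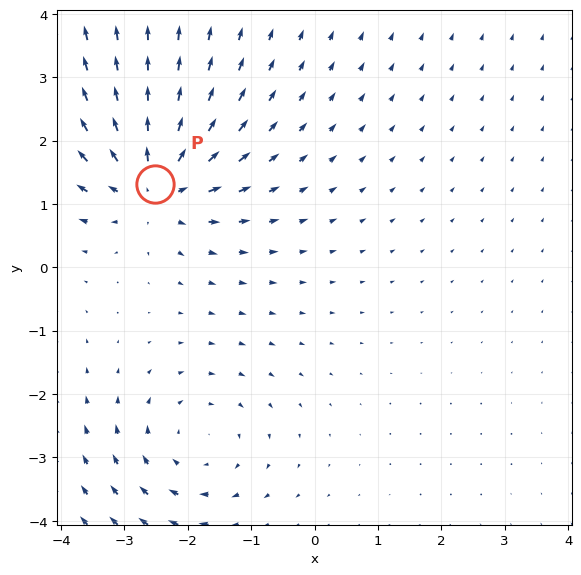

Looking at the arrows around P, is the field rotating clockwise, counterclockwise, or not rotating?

not rotating

Near P at (-2.5, 1.3) the arrows show no circulation. The curl there is ≈0.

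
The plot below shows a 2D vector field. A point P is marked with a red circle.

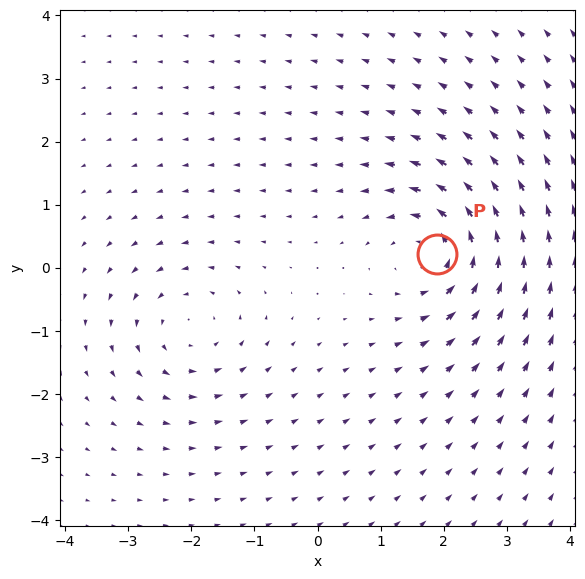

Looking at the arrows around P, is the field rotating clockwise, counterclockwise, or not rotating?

Near P at (1.9, 0.2) the arrows circulate counterclockwise. The curl (z-component) there is about +4; positive curl means counterclockwise rotation.

counterclockwise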